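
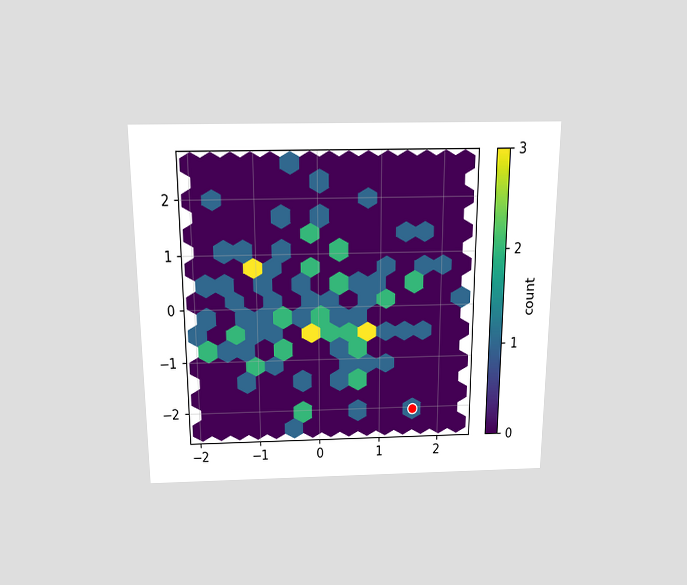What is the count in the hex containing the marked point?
The chart is viewed slightly from above. The marked hex reads 1 on the colorbar.

1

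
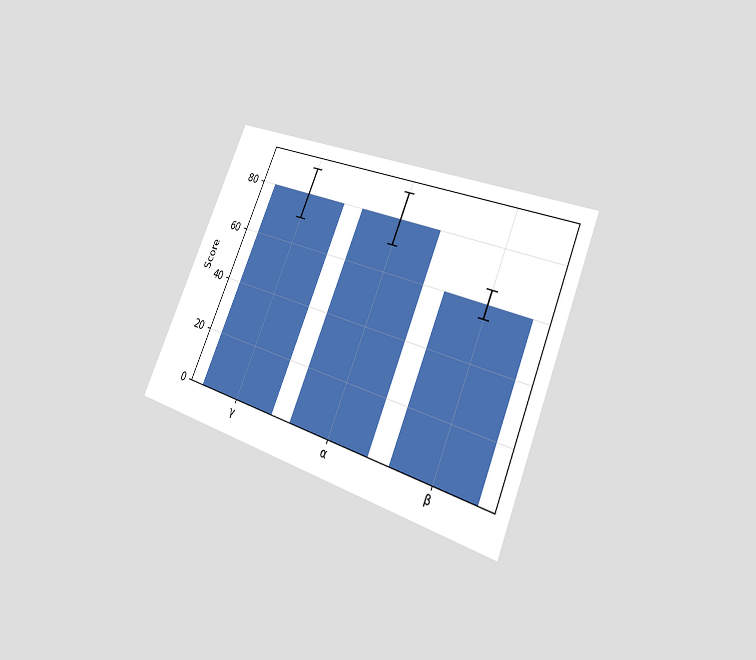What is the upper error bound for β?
65

The chart is tilted about 23° clockwise and viewed at a slight angle. The β bar's upper whisker reaches 65.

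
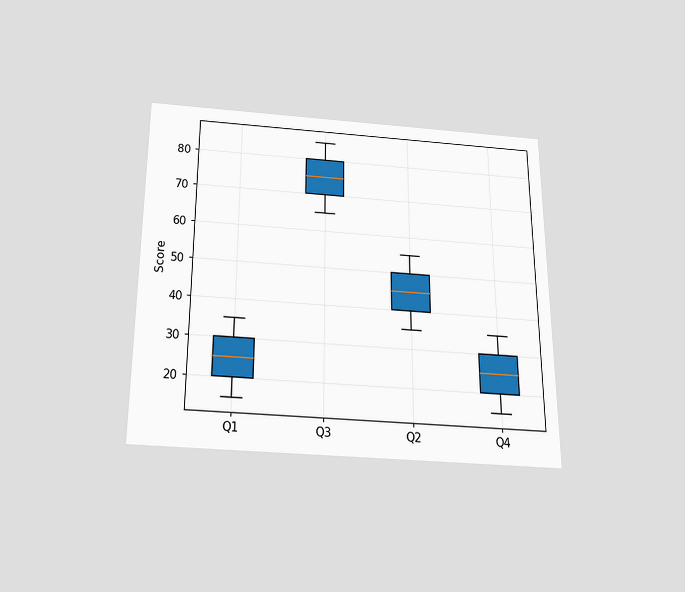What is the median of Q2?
The chart is viewed slightly from below. The median line in the Q2 box sits at 45.

45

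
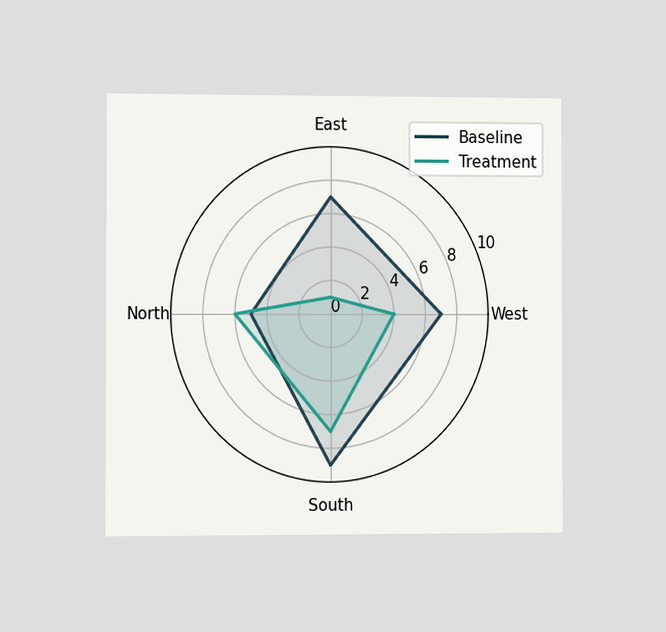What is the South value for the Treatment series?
The chart is viewed slightly from the left. On the South axis, Treatment reaches 7.

7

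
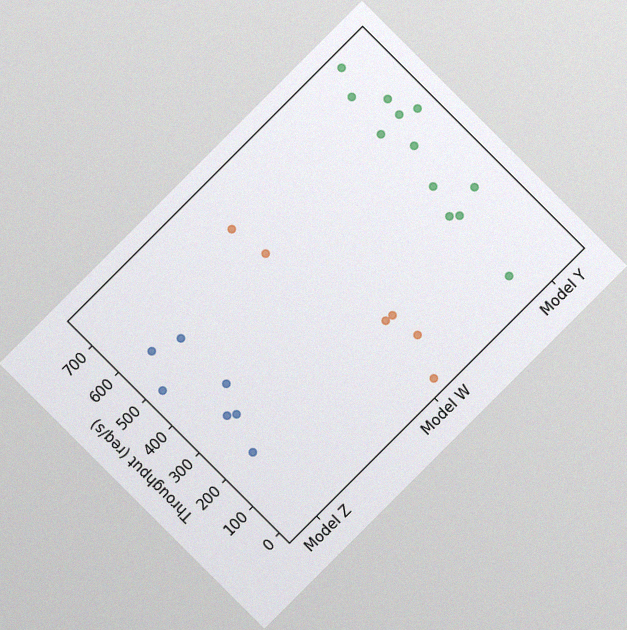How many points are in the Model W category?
The chart is tilted about 45° counter-clockwise, with some photo noise. Counting the markers in the Model W column gives 6.

6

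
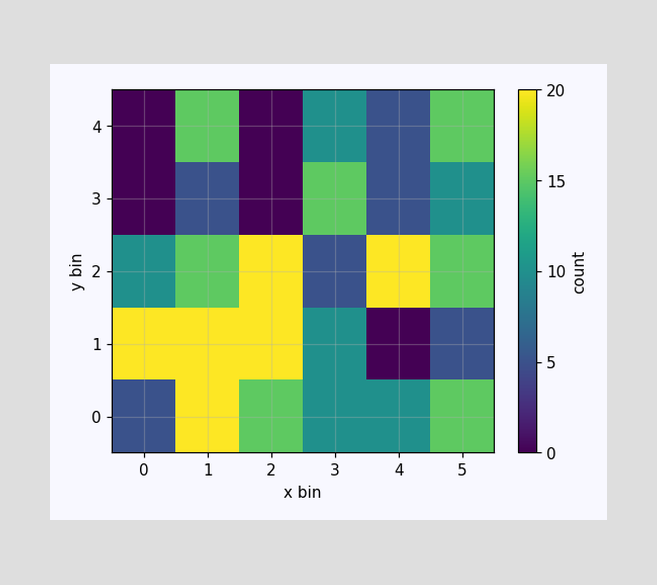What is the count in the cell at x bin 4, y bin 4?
Matching the cell (4, 4) against the colorbar gives 5.

5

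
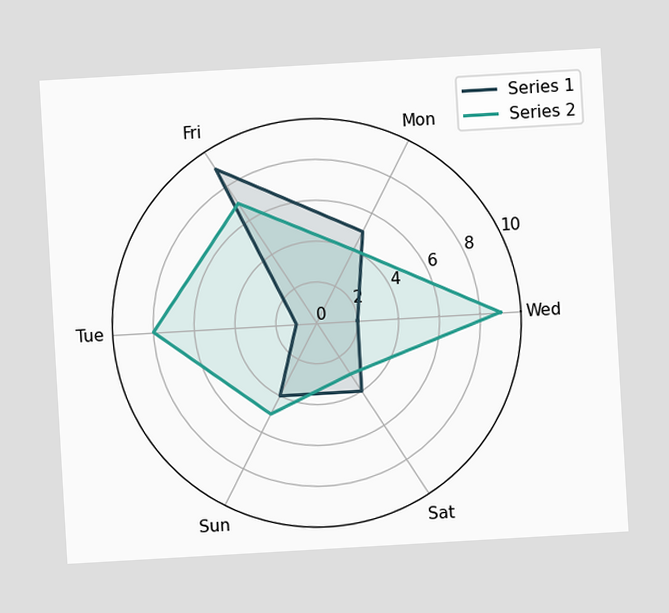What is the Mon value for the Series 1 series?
5

The chart is tilted about 3° counter-clockwise. On the Mon axis, Series 1 reaches 5.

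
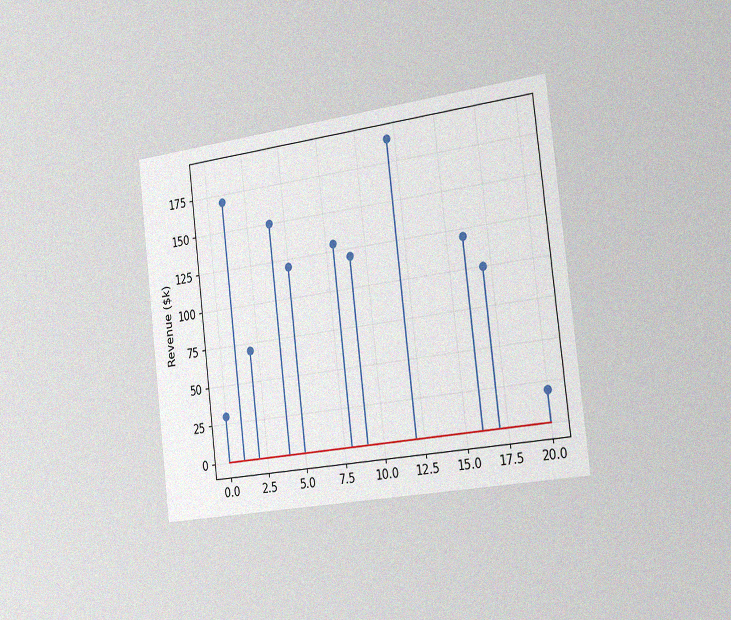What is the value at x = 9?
The chart is tilted about 7° counter-clockwise and viewed slightly from the right, with some photo noise. The stem at x=9 reaches $120k.

$120k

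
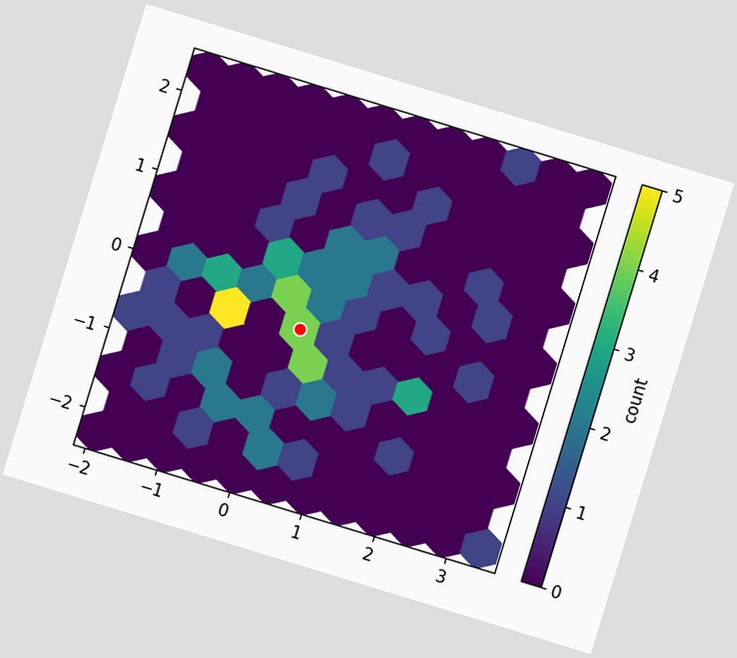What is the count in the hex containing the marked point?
The chart is tilted about 17° clockwise. The marked hex reads 4 on the colorbar.

4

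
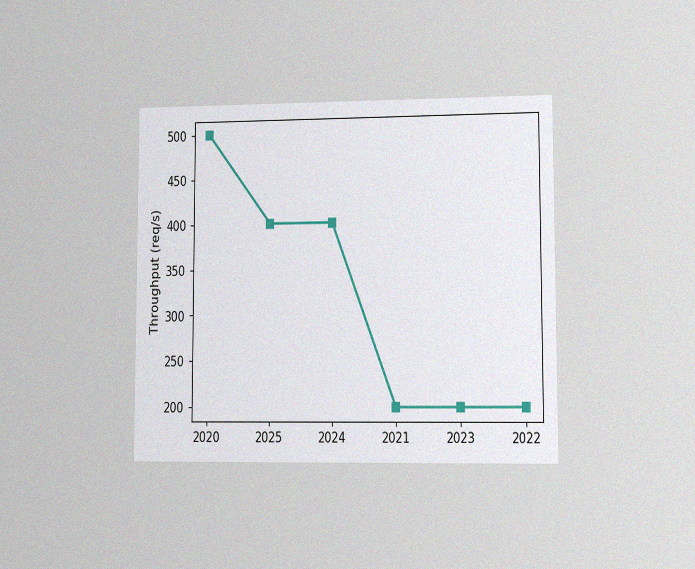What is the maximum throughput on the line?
500req/s

The chart is viewed at a slight angle, with some photo noise. The highest point is at 2020, and reading across to the y-axis gives 500req/s.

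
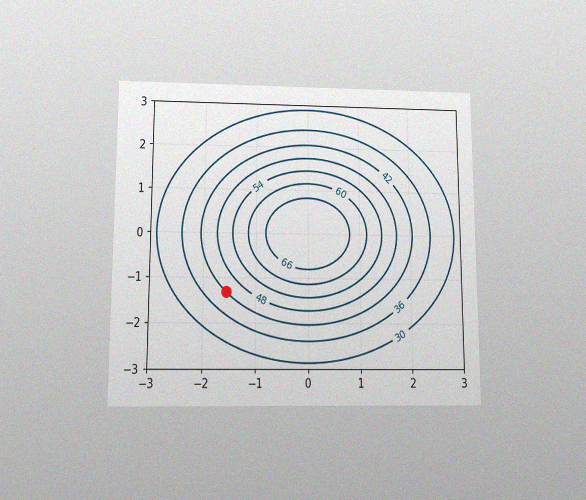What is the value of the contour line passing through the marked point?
The chart is viewed slightly from below, with some photo noise. The marked point sits on the contour labelled 42.

42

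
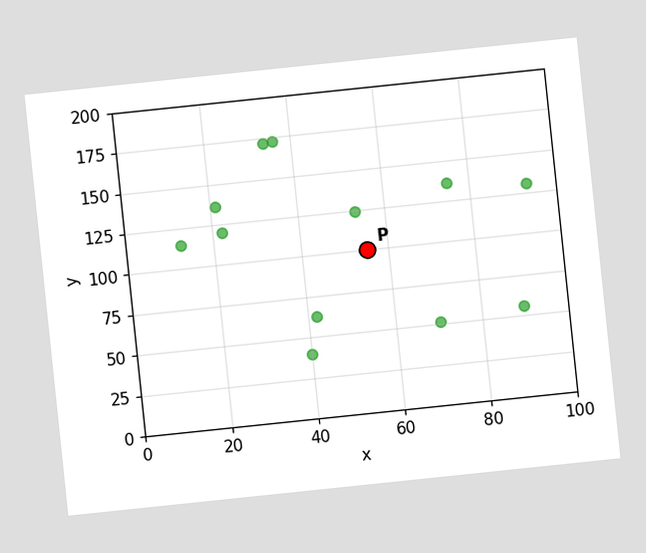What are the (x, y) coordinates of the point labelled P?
(55, 100)

The chart is tilted about 6° counter-clockwise. Following the gridlines from P to each axis, P sits at (55, 100).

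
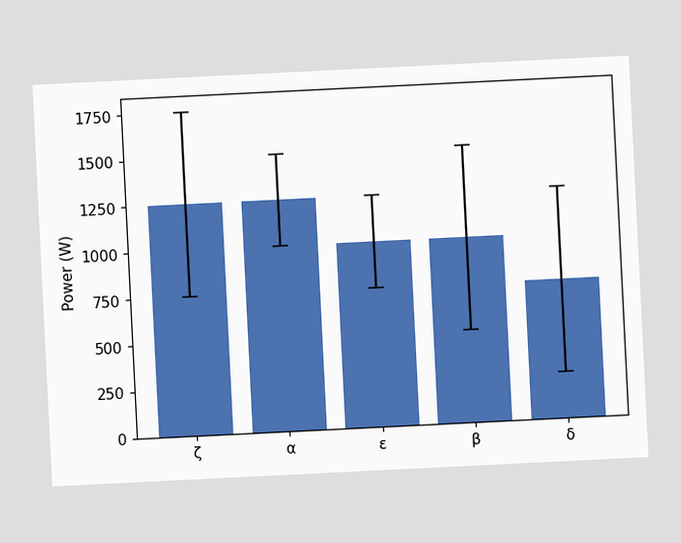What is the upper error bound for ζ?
1750W

The chart is tilted about 3° counter-clockwise. The ζ bar's upper whisker reaches 1750W.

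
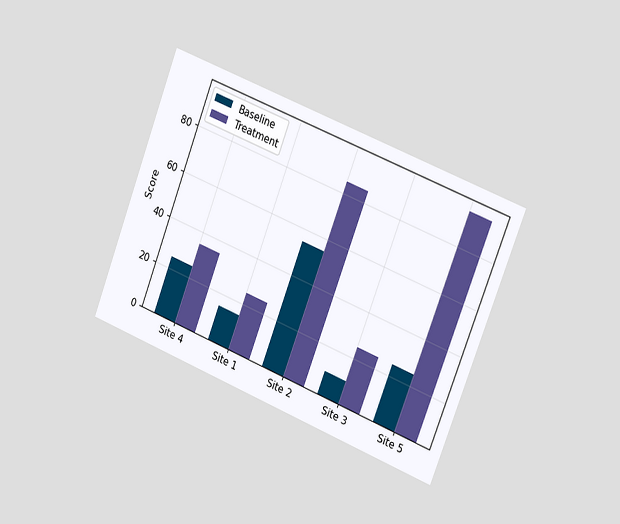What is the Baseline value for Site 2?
55

The chart is tilted about 21° clockwise and viewed slightly from the right. The Baseline bar at Site 2 reaches 55 on the y-axis.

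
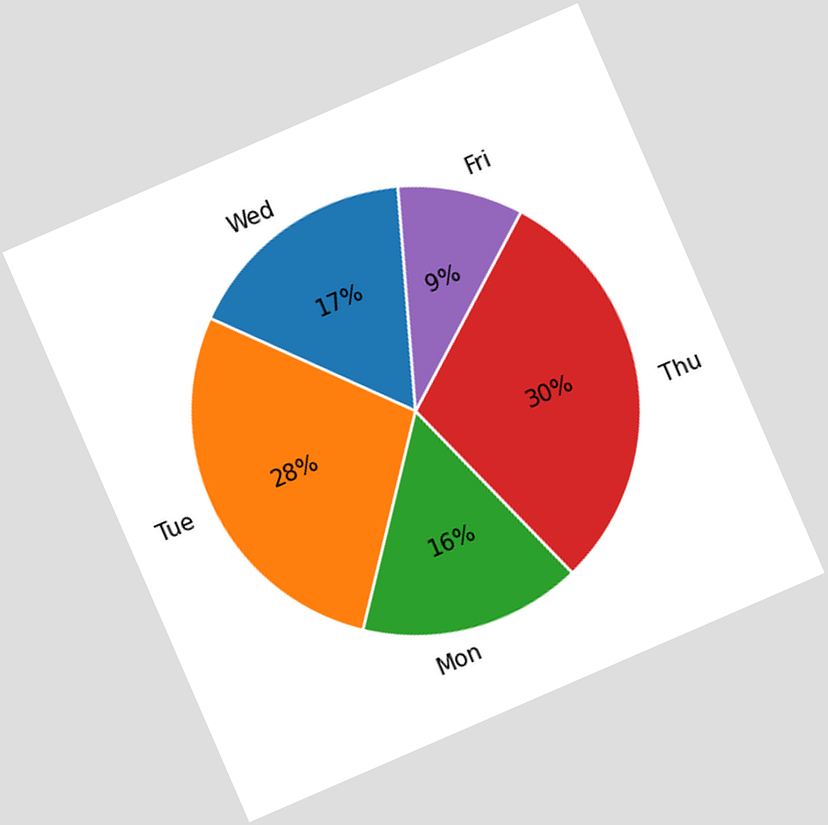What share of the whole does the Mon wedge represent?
The chart is tilted about 23° counter-clockwise. The Mon slice takes up 16% of the pie.

16%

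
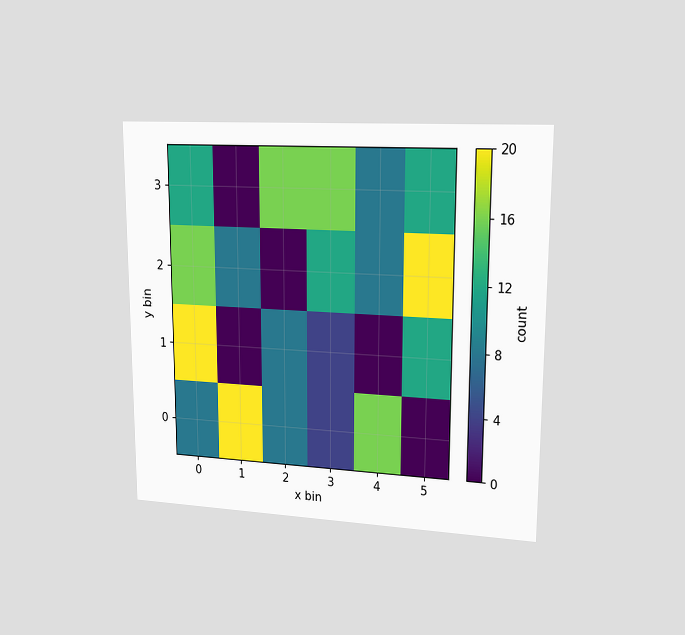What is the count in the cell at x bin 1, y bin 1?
The chart is viewed slightly from the right. Matching the cell (1, 1) against the colorbar gives 0.

0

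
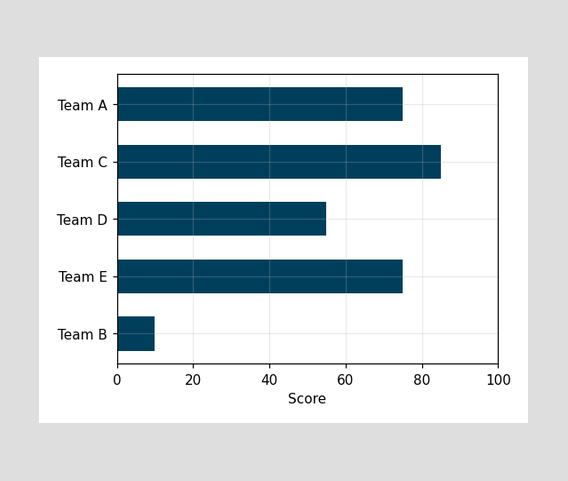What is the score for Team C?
85

Reading along the chart's x-axis, the Team C bar reaches 85.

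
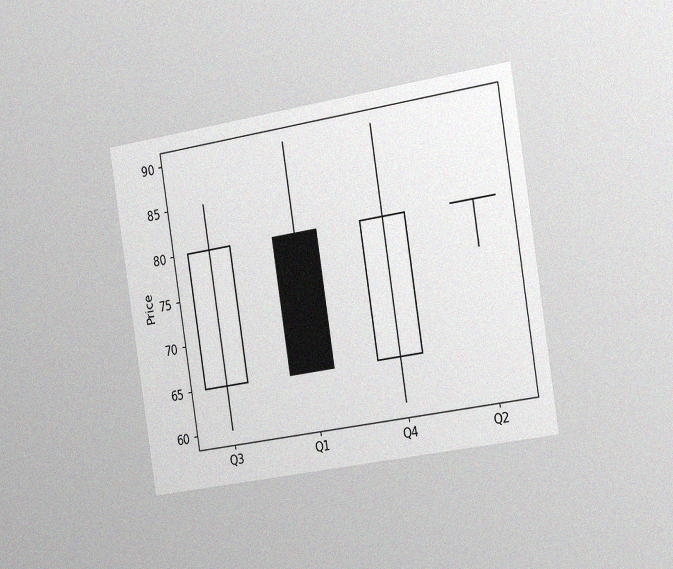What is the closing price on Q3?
80

The chart is tilted about 9° counter-clockwise and viewed slightly from the right, with some photo noise. The Q3 candle closes at 80.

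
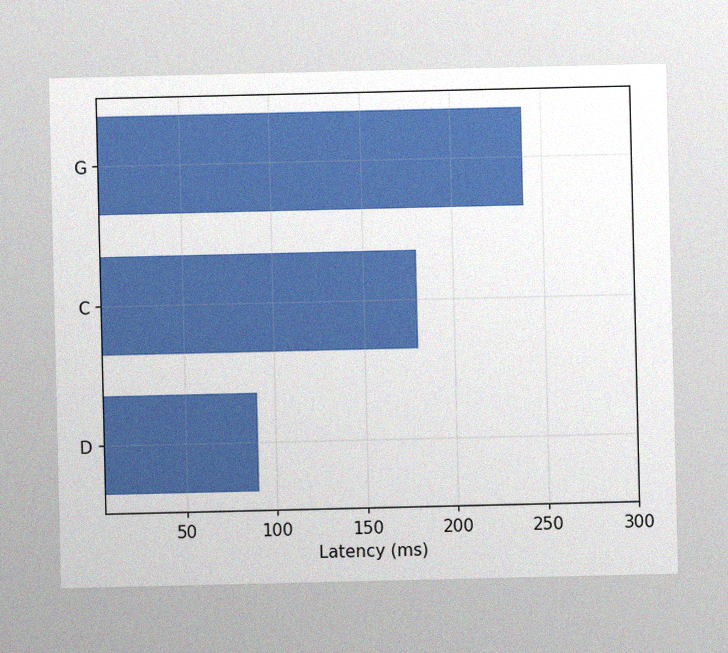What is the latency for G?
240ms

The image has some photo noise and uneven lighting. Reading along the chart's x-axis, the G bar reaches 240ms.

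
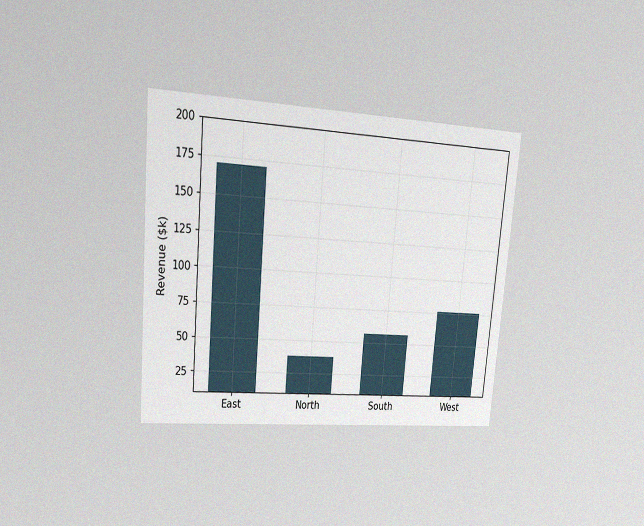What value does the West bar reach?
$76k

The chart is tilted about 5° clockwise and viewed at a slight angle, with some photo noise. Reading along the chart's y-axis, the West bar reaches $76k.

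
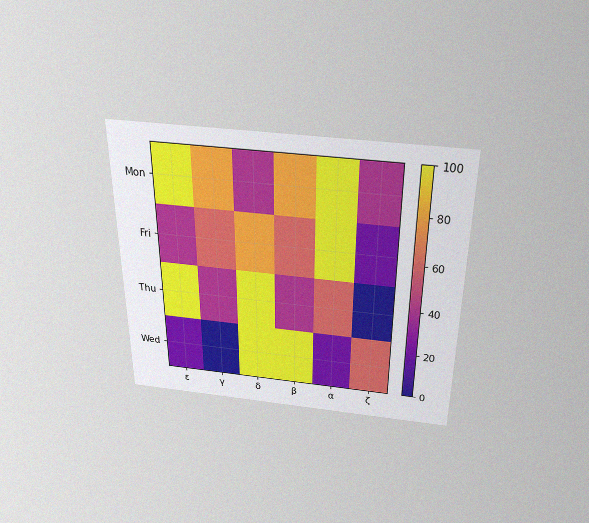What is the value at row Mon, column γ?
The chart is viewed slightly from above, with some photo noise. Matching cell (Mon, γ) against the colorbar gives 80.

80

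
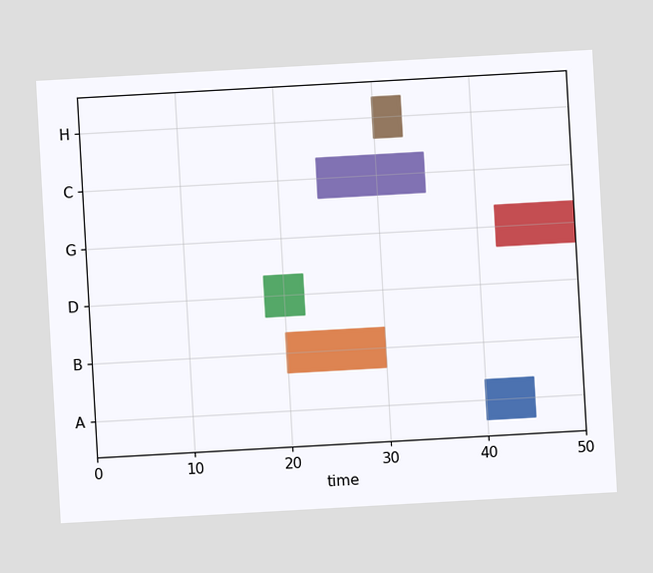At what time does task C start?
The chart is tilted about 3° counter-clockwise. The C bar begins at t=24.

24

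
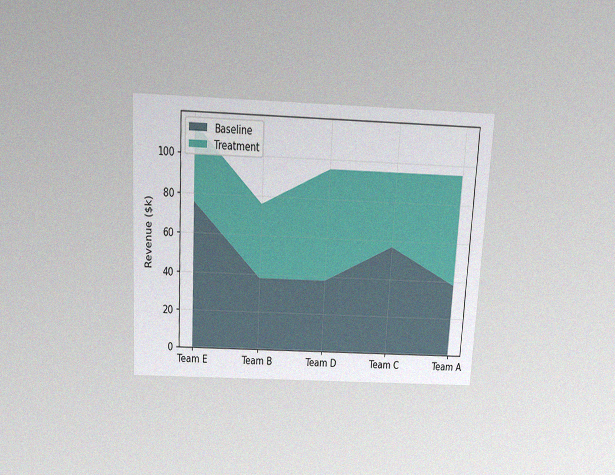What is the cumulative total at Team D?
The chart is tilted about 3° clockwise and viewed slightly from above, with some photo noise. The stacked total at Team D reaches $95k.

$95k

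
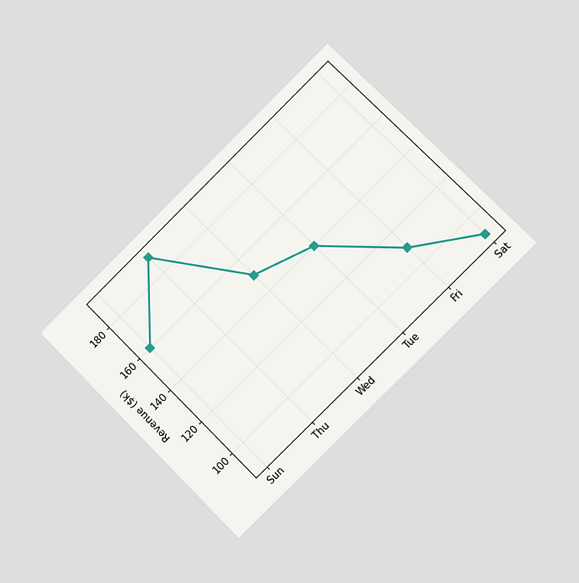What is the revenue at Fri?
The chart is tilted about 45° counter-clockwise and viewed at a slight angle. At Fri, the line is at $110k.

$110k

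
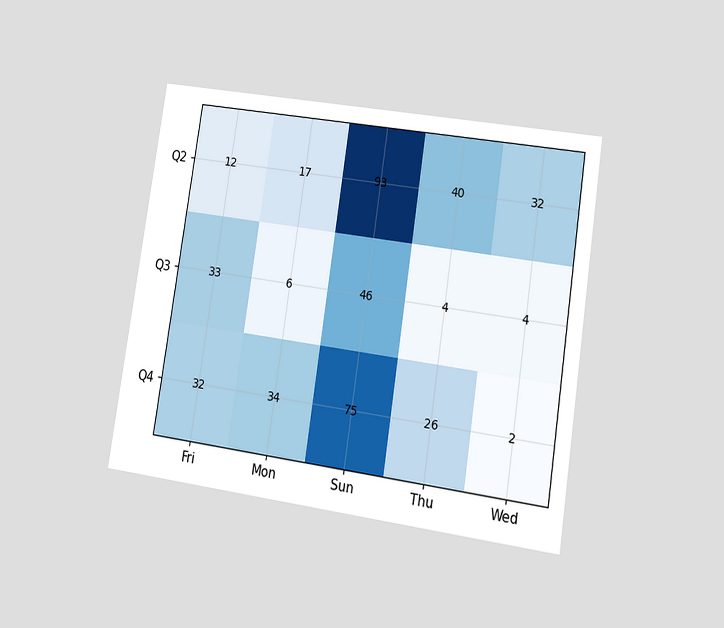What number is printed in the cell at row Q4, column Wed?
The chart is tilted about 9° clockwise and viewed at a slight angle. The (Q4, Wed) cell reads 2.

2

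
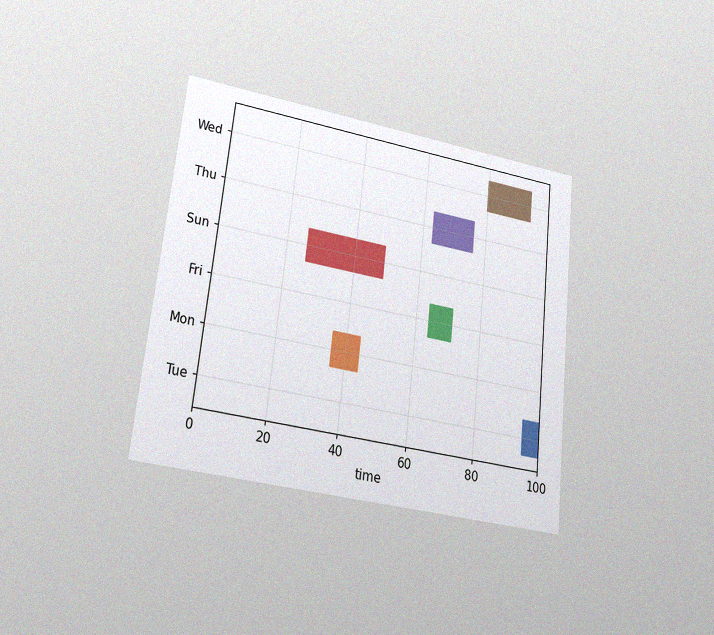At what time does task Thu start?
The chart is tilted about 6° clockwise and viewed at a slight angle, with some photo noise. The Thu bar begins at t=63.

63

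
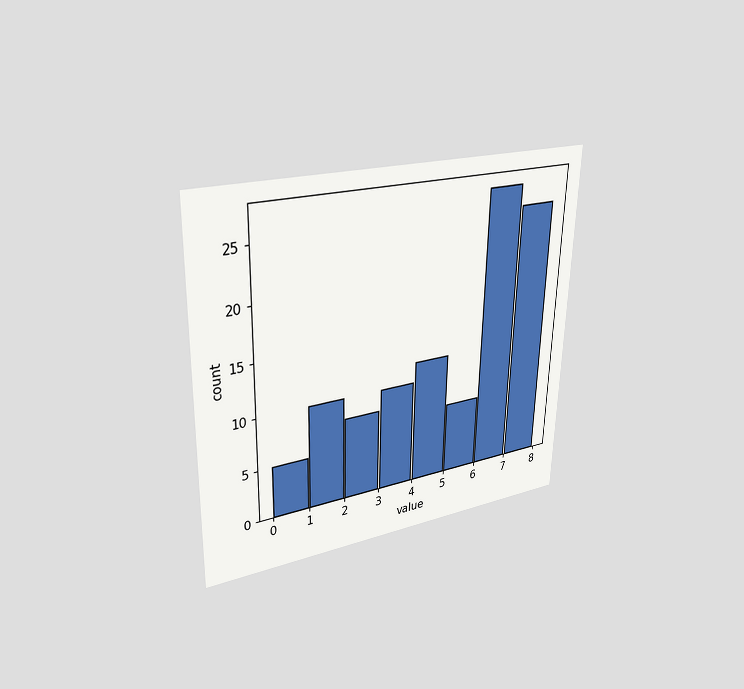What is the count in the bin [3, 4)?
The chart is viewed at a slight angle. The [3, 4) bin has height 10.

10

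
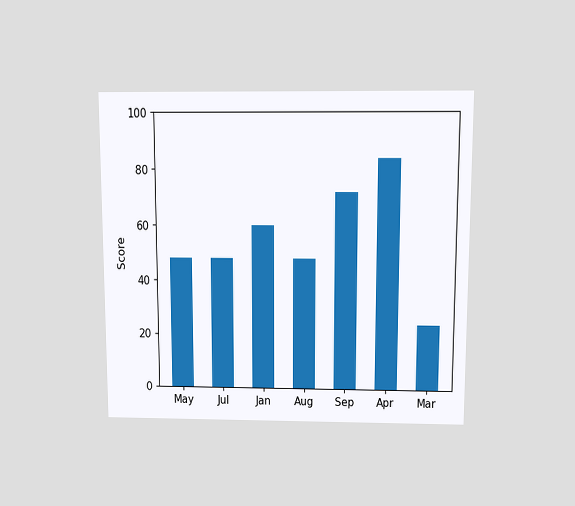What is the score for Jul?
48

The chart is viewed slightly from above. Reading along the chart's y-axis, the Jul bar reaches 48.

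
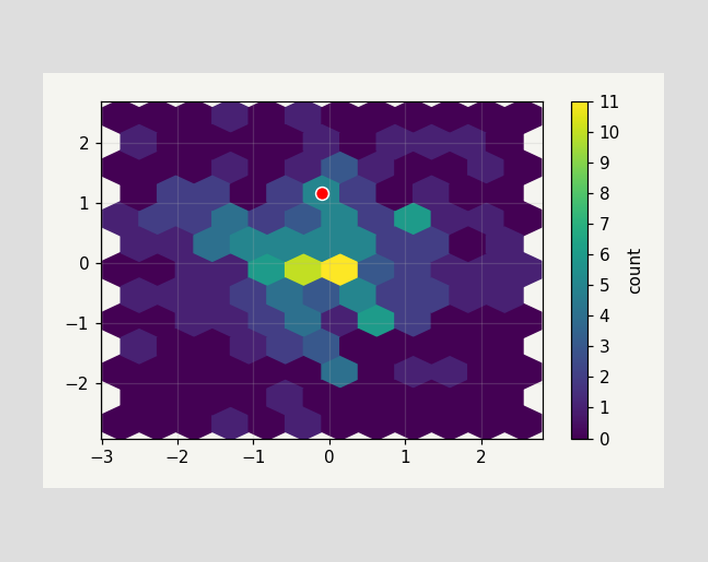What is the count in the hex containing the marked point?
The marked hex reads 5 on the colorbar.

5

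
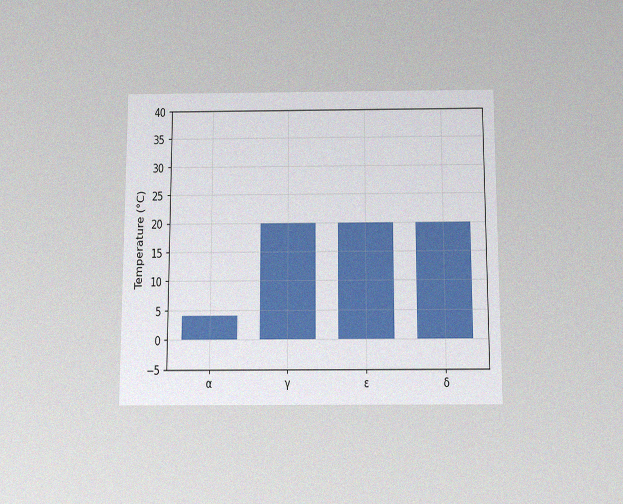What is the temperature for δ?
The chart is viewed slightly from below, with some photo noise. Reading along the chart's y-axis, the δ bar reaches 20°C.

20°C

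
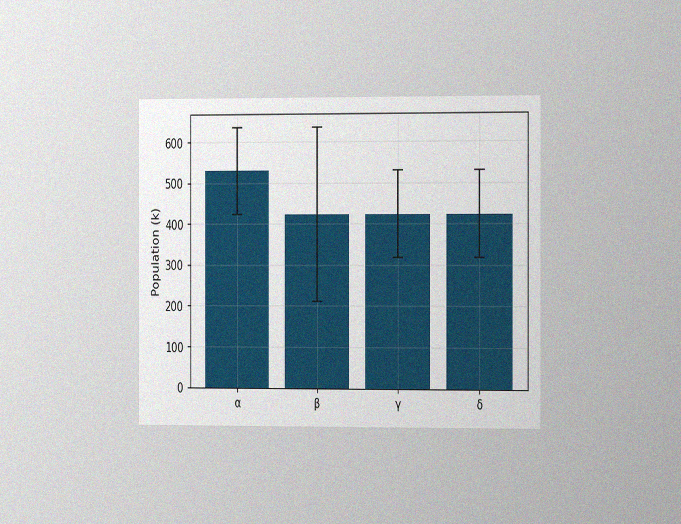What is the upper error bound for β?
636k

The chart is viewed slightly from the right, with some photo noise. The β bar's upper whisker reaches 636k.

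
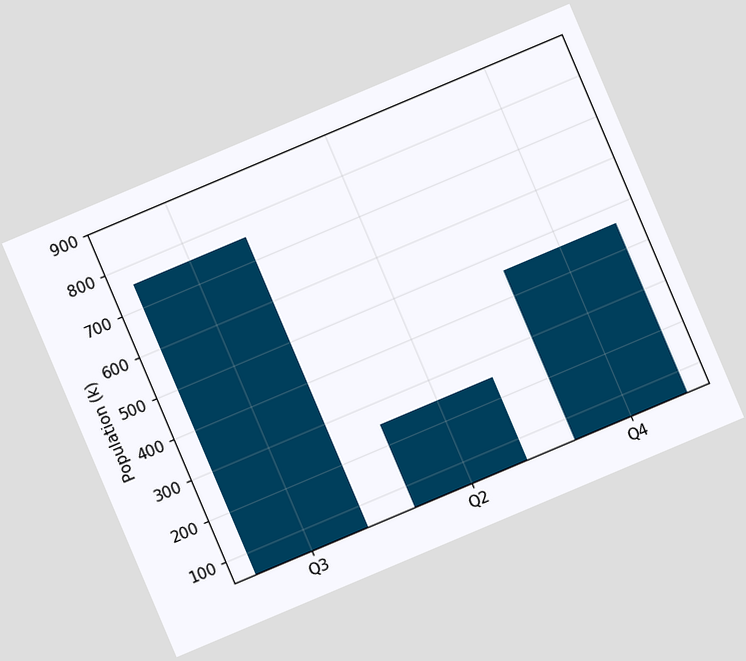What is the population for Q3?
756k

The chart is tilted about 23° counter-clockwise. Reading along the chart's y-axis, the Q3 bar reaches 756k.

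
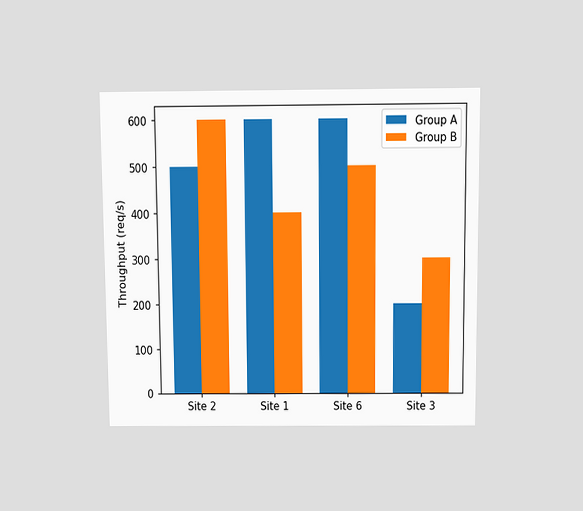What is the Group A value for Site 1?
600req/s

The chart is viewed slightly from above. The Group A bar at Site 1 reaches 600req/s on the y-axis.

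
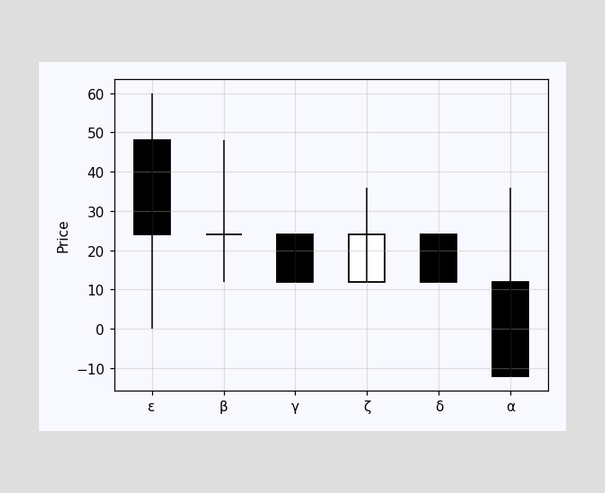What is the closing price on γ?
The γ candle closes at 12.

12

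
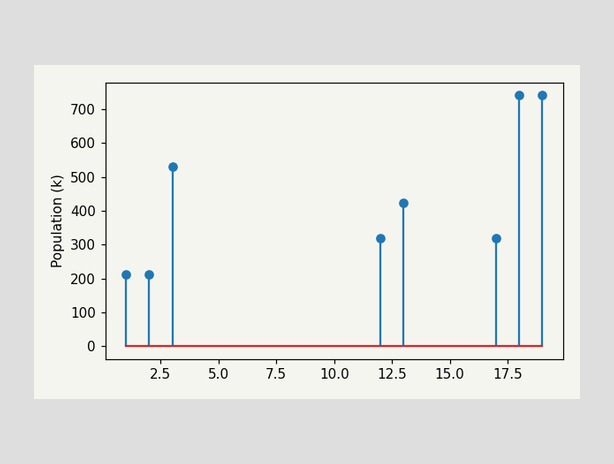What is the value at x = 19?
The stem at x=19 reaches 742k.

742k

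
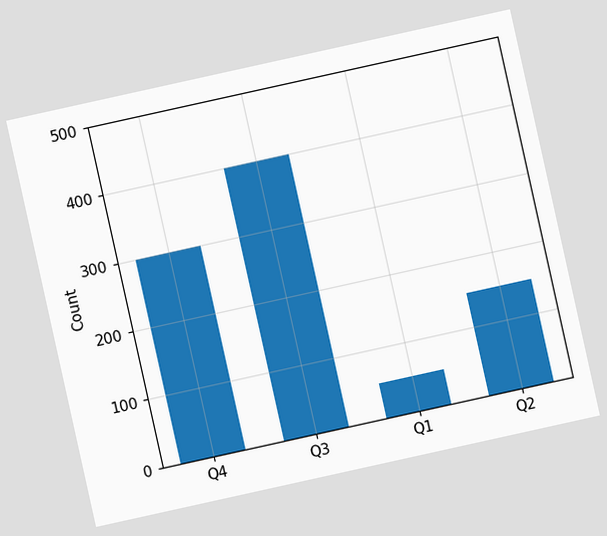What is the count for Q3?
The chart is tilted about 12° counter-clockwise. Reading along the chart's y-axis, the Q3 bar reaches 400.

400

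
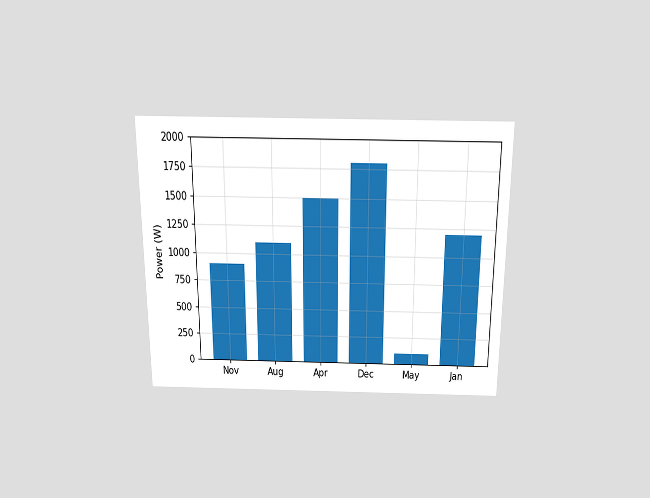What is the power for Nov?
900W

The chart is viewed slightly from above. Reading along the chart's y-axis, the Nov bar reaches 900W.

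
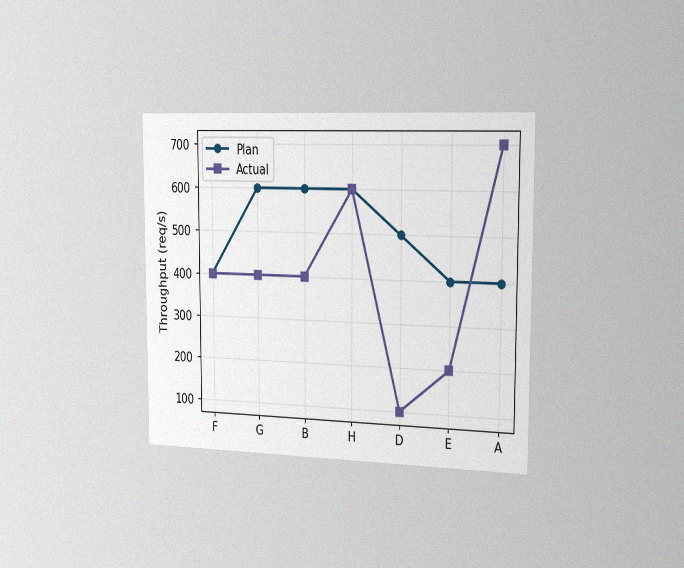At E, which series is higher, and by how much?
The chart is viewed slightly from the right, with some photo noise. At E, Plan sits above the other line by 200req/s.

Plan, by 200req/s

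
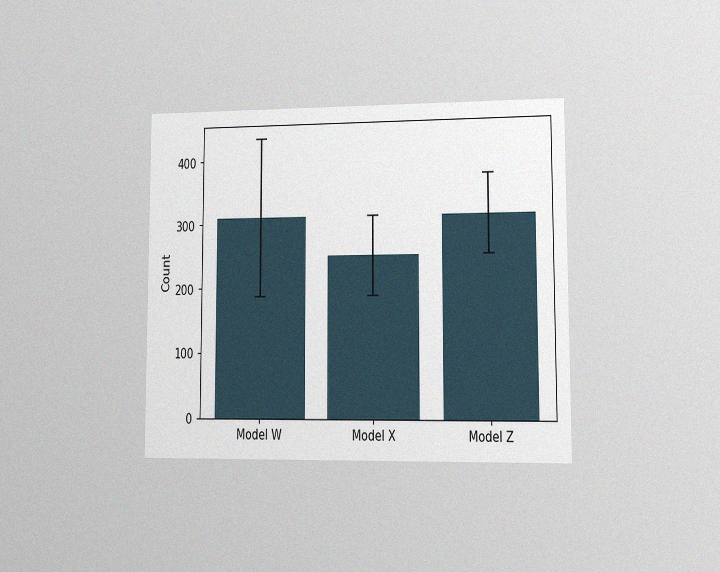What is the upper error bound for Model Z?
The chart is viewed at a slight angle, with some photo noise. The Model Z bar's upper whisker reaches 372.

372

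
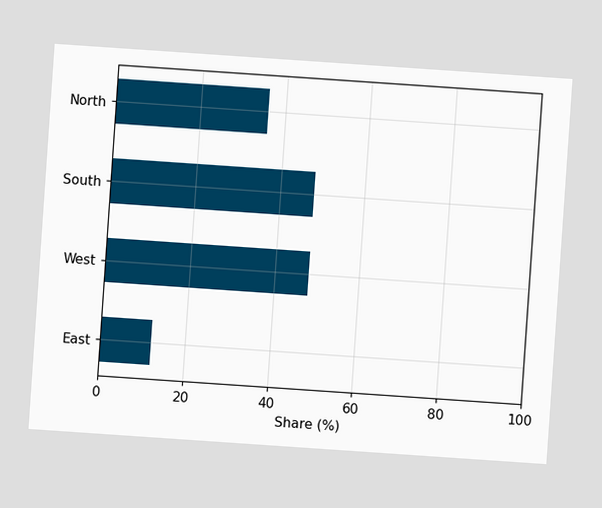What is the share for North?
The chart is tilted about 4° clockwise. Reading along the chart's x-axis, the North bar reaches 36%.

36%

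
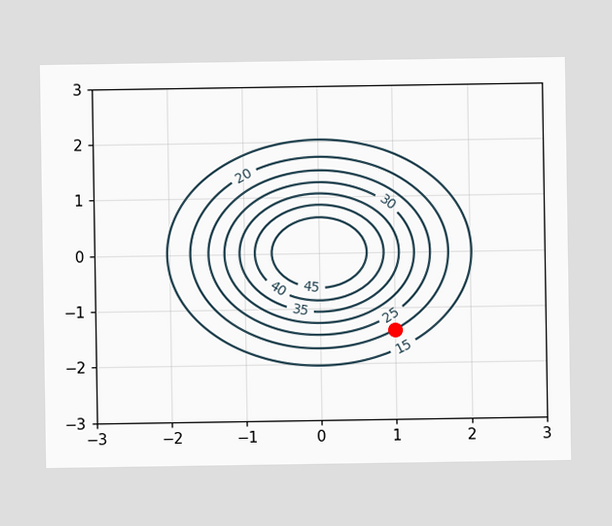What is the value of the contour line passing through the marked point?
The marked point sits on the contour labelled 20.

20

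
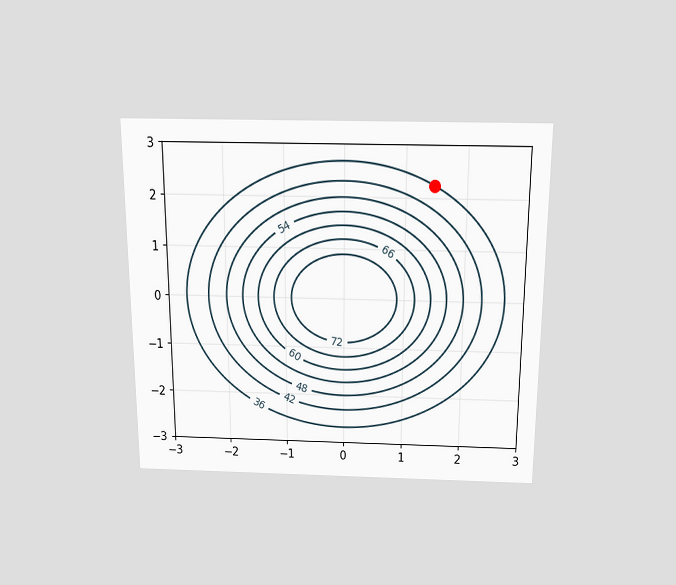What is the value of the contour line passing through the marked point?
36

The chart is viewed slightly from above. The marked point sits on the contour labelled 36.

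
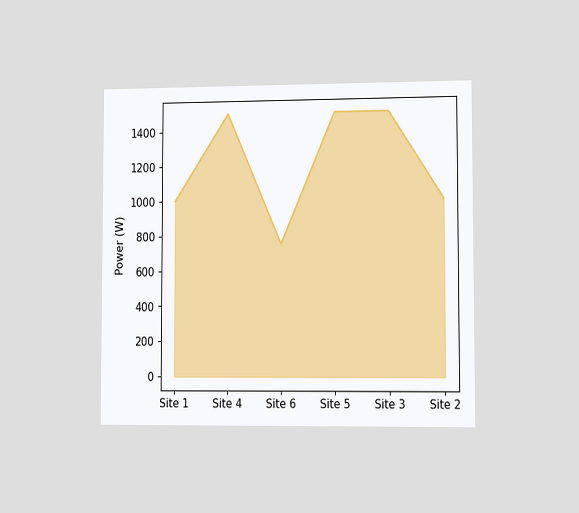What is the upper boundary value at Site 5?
1500W

The chart is viewed slightly from the right. At Site 5 the upper boundary is at 1500W.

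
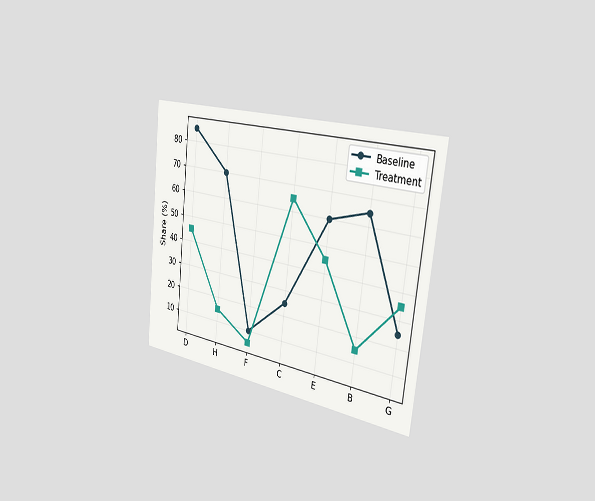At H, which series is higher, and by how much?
Baseline, by 55%

The chart is tilted about 6° clockwise and viewed slightly from the right. At H, Baseline sits above the other line by 55%.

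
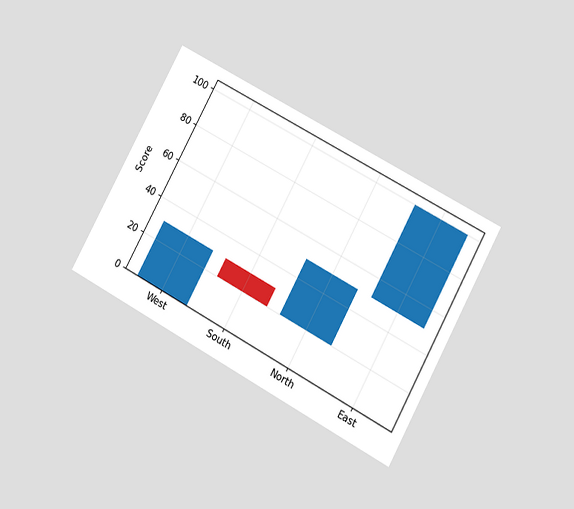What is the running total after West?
30

The chart is tilted about 29° clockwise and viewed at a slight angle. After West the running total reaches 30.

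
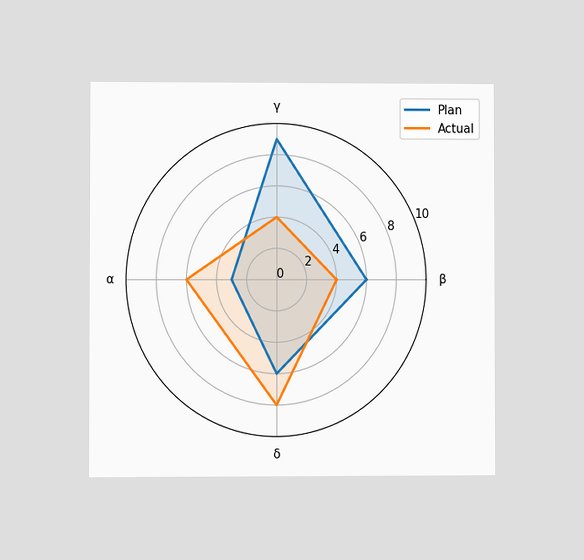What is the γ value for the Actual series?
The chart is viewed at a slight angle. On the γ axis, Actual reaches 4.

4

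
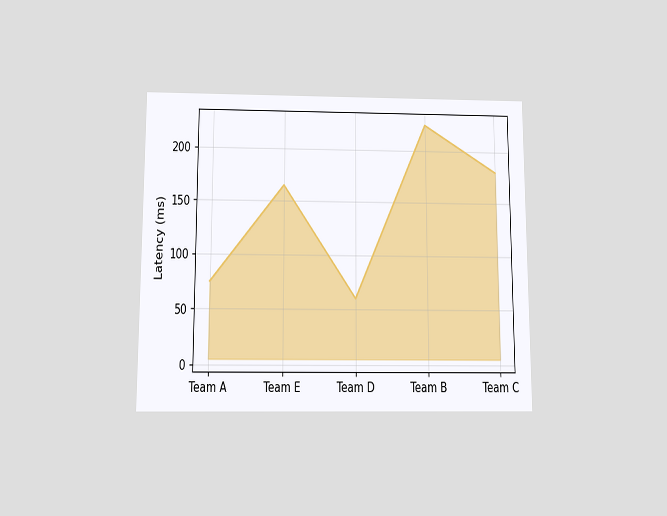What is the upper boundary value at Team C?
The chart is viewed slightly from below. At Team C the upper boundary is at 180ms.

180ms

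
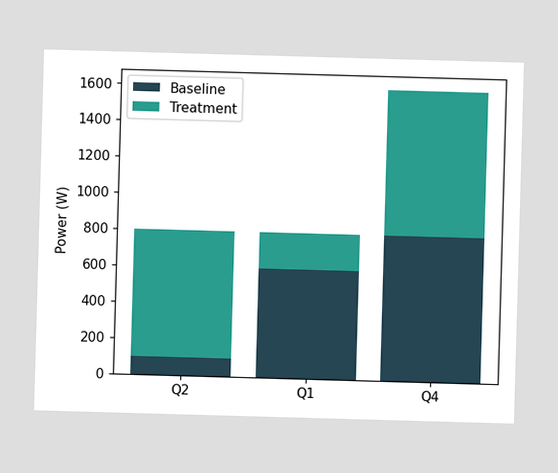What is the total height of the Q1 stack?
The Q1 stack's top reaches 800W on the y-axis.

800W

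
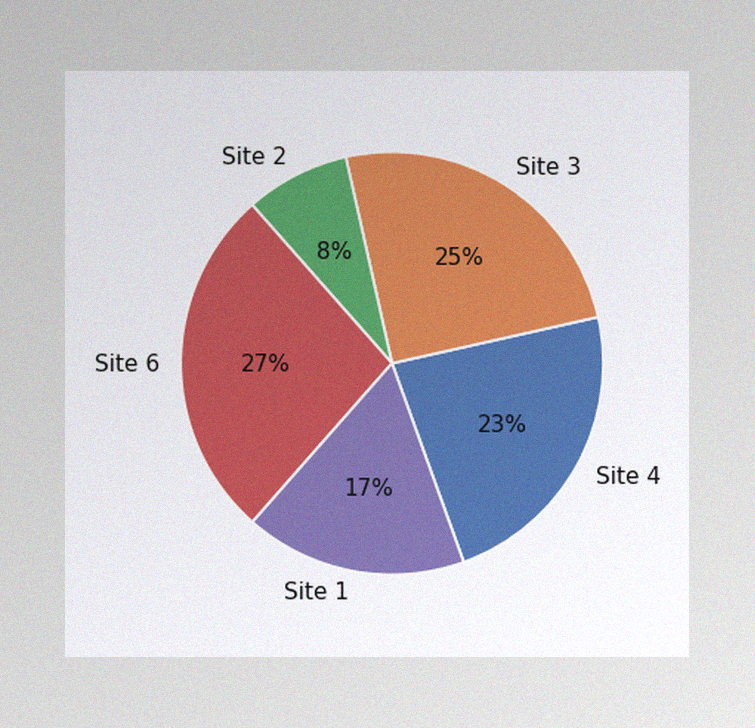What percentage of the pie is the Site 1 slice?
17%

The image has some photo noise and uneven lighting. The Site 1 slice takes up 17% of the pie.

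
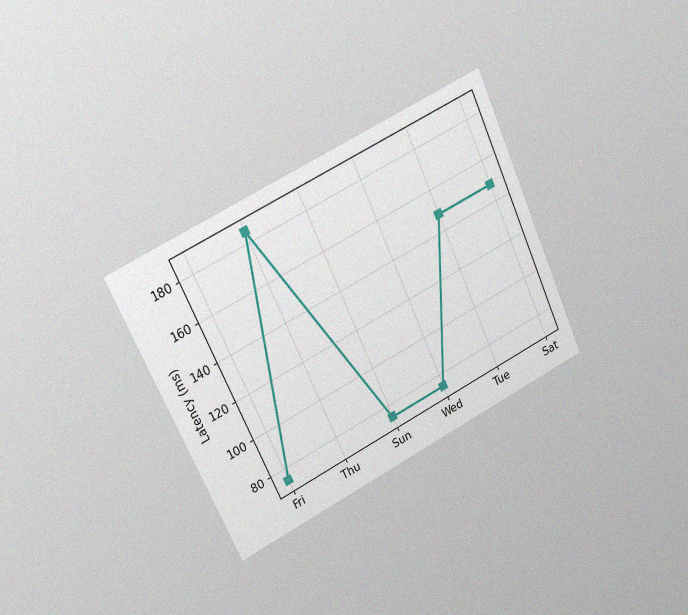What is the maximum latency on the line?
185ms

The chart is tilted about 25° counter-clockwise and viewed slightly from the left, with some photo noise. The highest point is at Thu, and reading across to the y-axis gives 185ms.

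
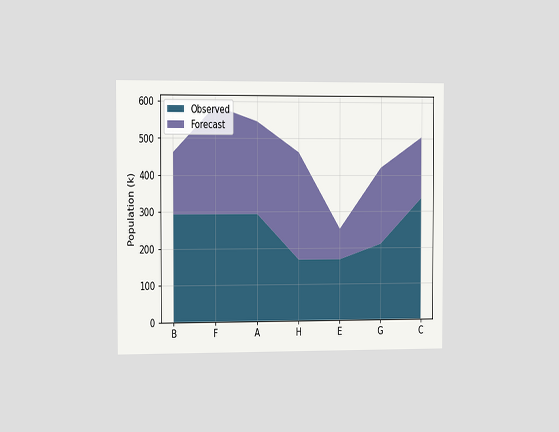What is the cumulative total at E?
The chart is viewed slightly from the left. The stacked total at E reaches 252k.

252k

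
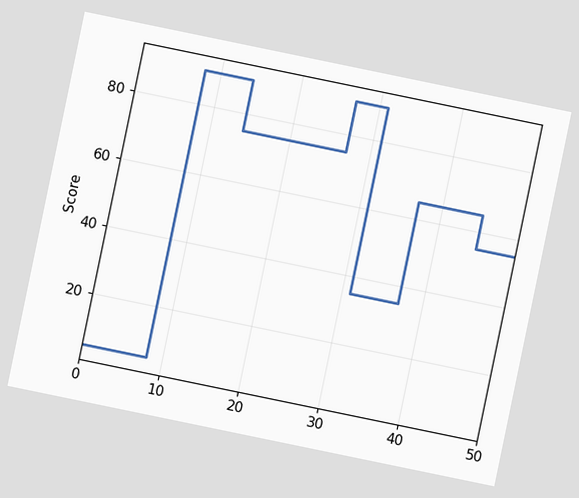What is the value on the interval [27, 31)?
The chart is tilted about 12° clockwise. On [27, 31) the step sits at 90.

90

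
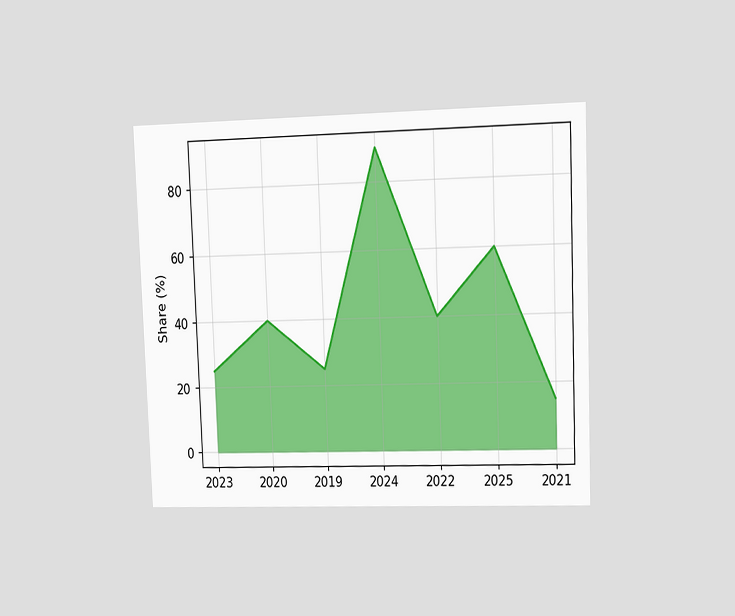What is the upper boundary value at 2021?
The chart is tilted about 2° counter-clockwise and viewed at a slight angle. At 2021 the upper boundary is at 15%.

15%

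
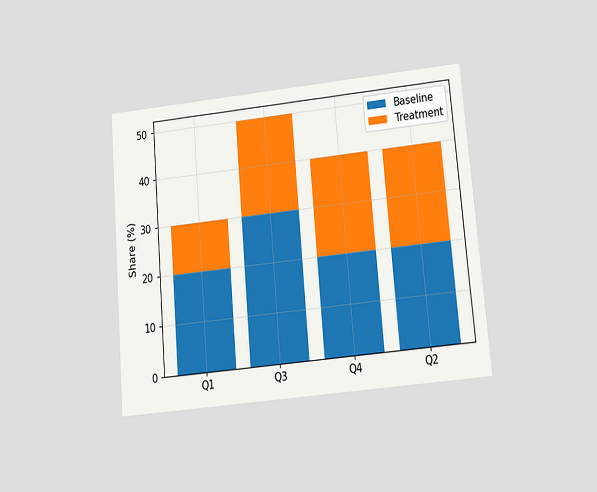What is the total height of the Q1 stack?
The chart is tilted about 5° counter-clockwise and viewed slightly from below. The Q1 stack's top reaches 30% on the y-axis.

30%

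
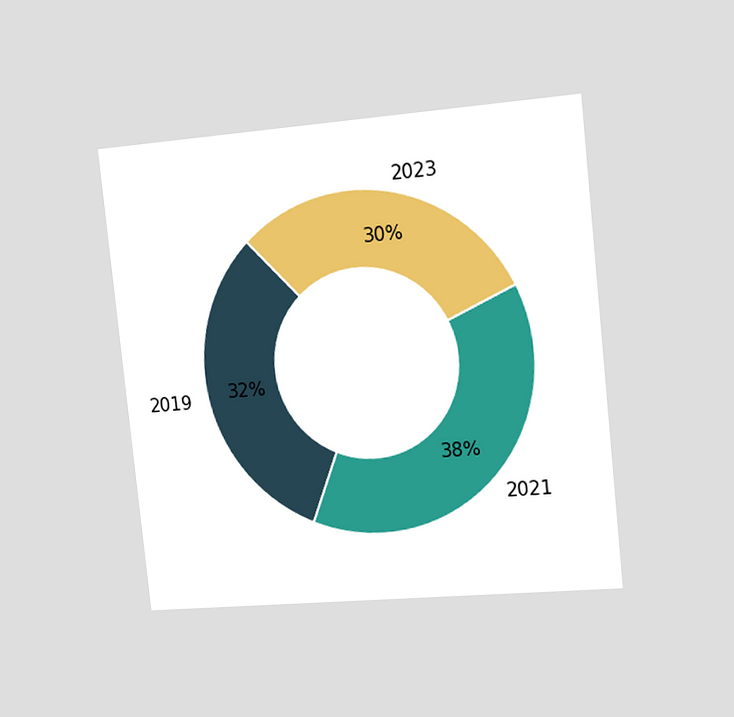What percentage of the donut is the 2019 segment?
32%

The chart is tilted about 6° counter-clockwise and viewed slightly from the right. The 2019 segment takes up 32% of the ring.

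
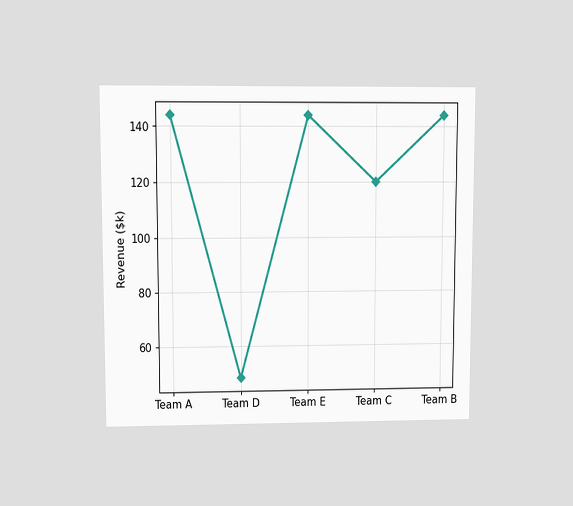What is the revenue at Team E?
The chart is viewed at a slight angle. At Team E, the line is at $144k.

$144k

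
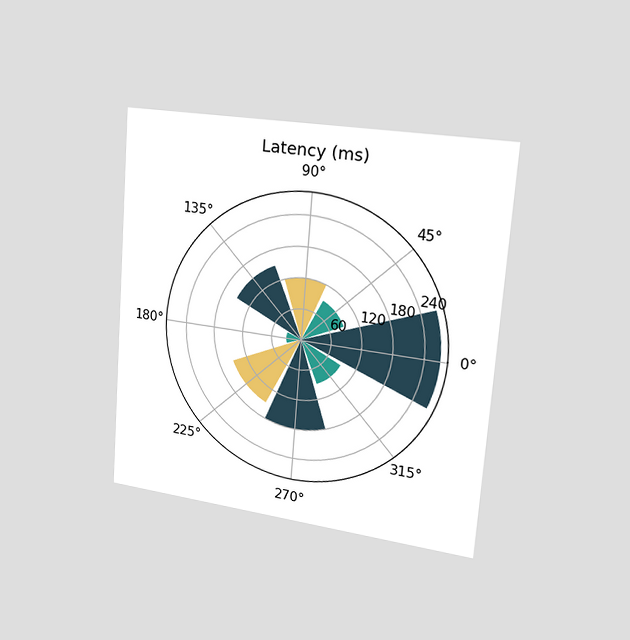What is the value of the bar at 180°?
The chart is tilted about 4° clockwise and viewed slightly from the right. The bar at 180° reaches 30ms on the radial axis.

30ms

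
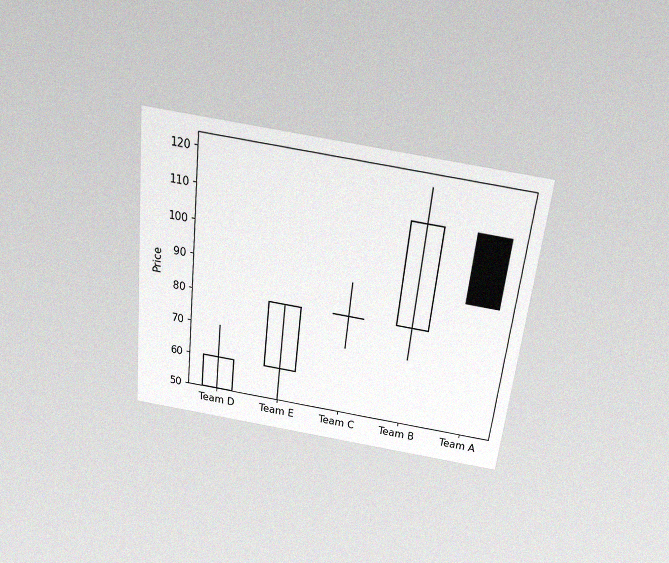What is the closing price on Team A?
The chart is tilted about 6° clockwise and viewed slightly from above, with some photo noise. The Team A candle closes at 90.

90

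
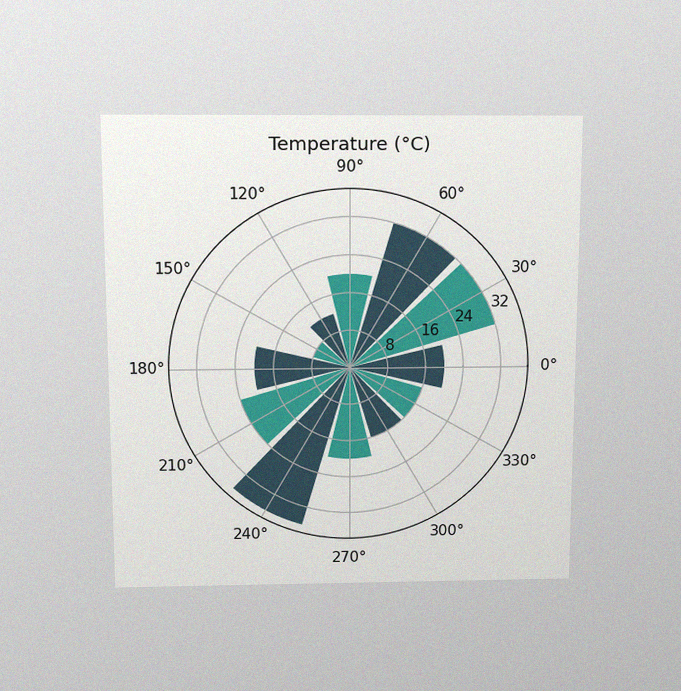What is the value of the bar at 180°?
20°C

The chart is viewed slightly from above, with some photo noise. The bar at 180° reaches 20°C on the radial axis.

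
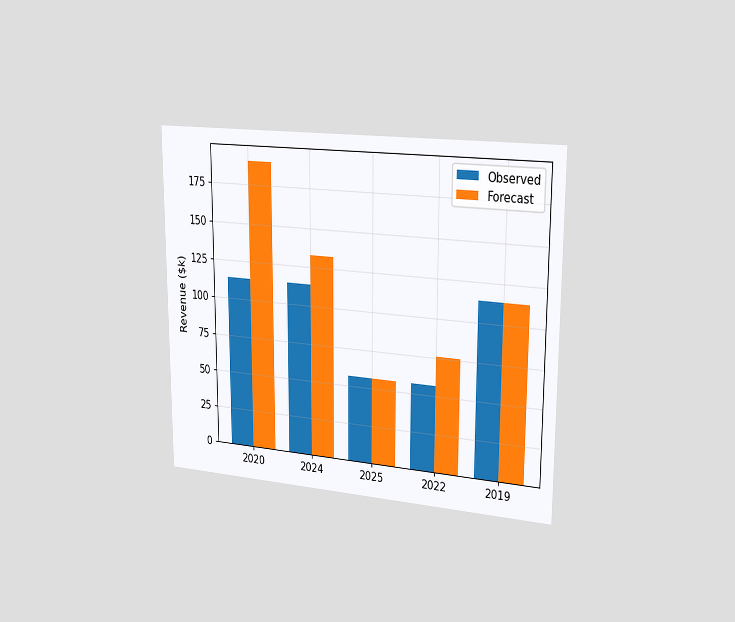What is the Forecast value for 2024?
$133k

The chart is viewed slightly from the right. The Forecast bar at 2024 reaches $133k on the y-axis.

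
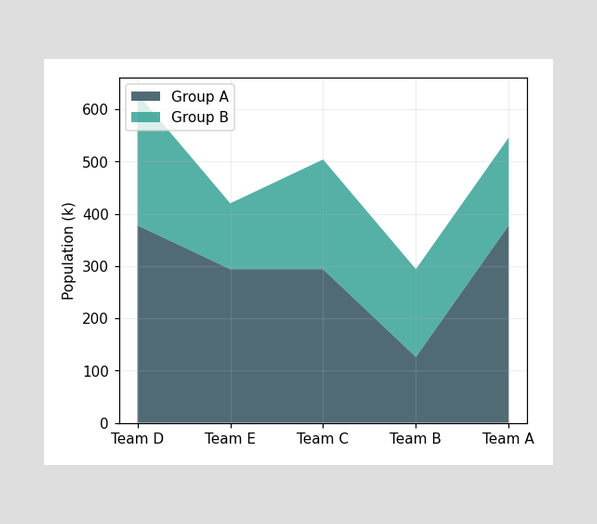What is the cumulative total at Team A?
The stacked total at Team A reaches 546k.

546k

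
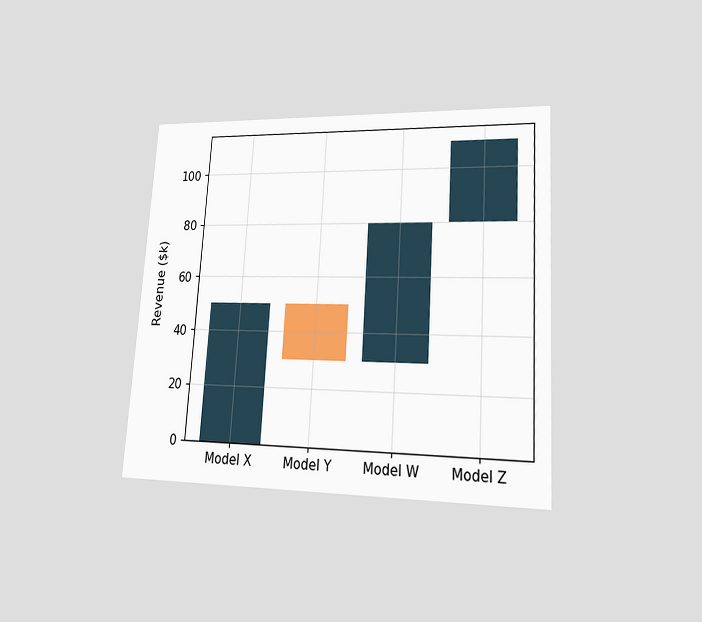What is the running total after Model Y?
The chart is tilted about 4° clockwise and viewed at a slight angle. After Model Y the running total reaches $30k.

$30k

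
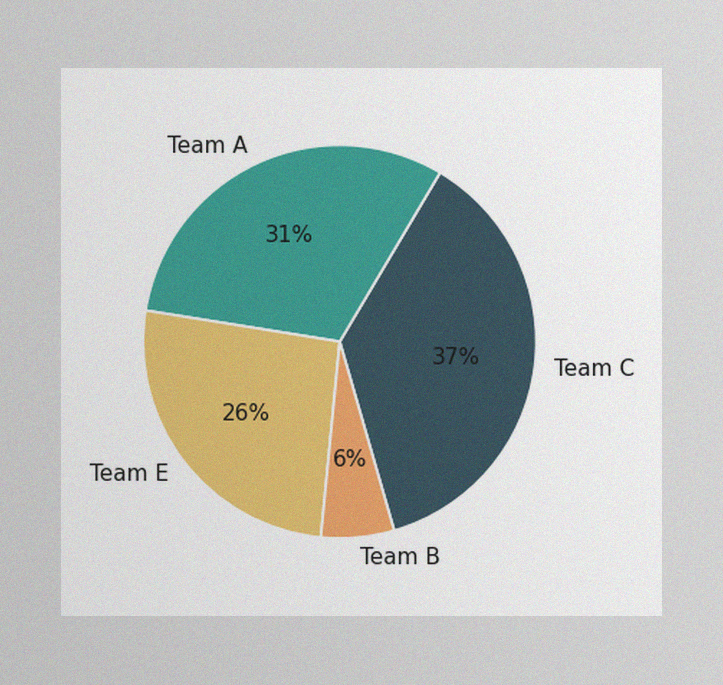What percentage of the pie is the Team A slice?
31%

The image has some photo noise and uneven lighting. The Team A slice takes up 31% of the pie.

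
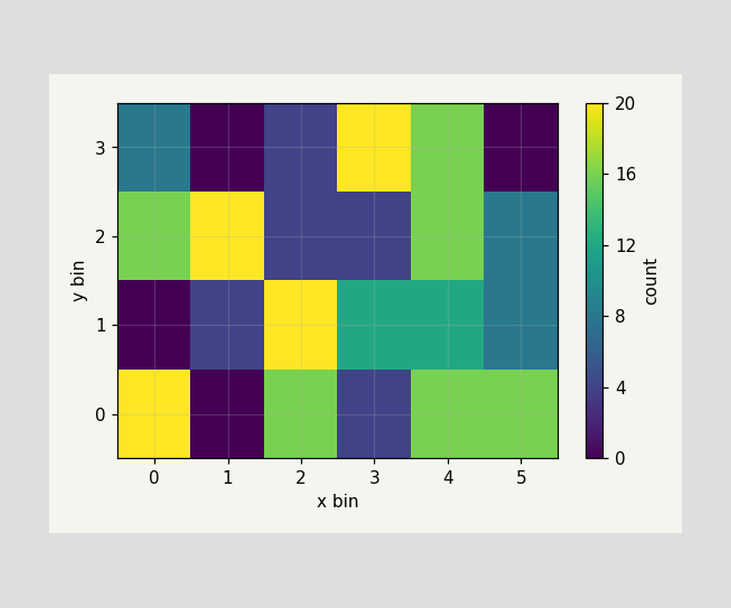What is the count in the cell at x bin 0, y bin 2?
Matching the cell (0, 2) against the colorbar gives 16.

16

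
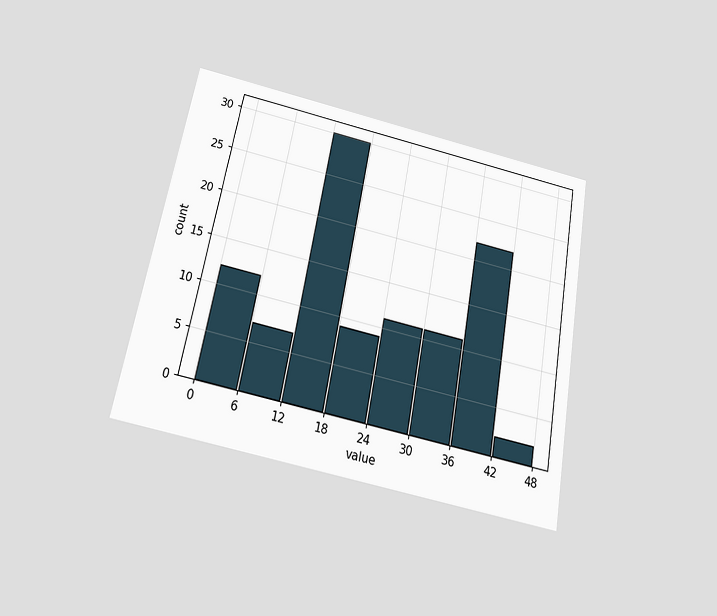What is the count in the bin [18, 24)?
9

The chart is tilted about 10° clockwise and viewed slightly from below. The [18, 24) bin has height 9.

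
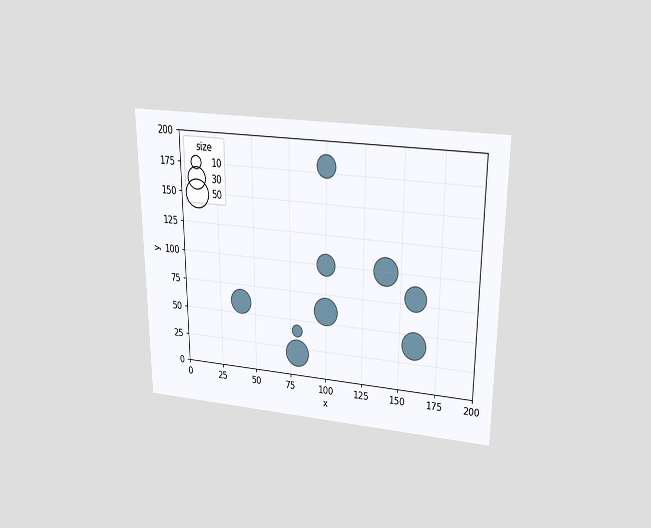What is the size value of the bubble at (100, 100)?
30

The chart is viewed slightly from above. Matching the bubble at (100, 100) against the size legend gives 30.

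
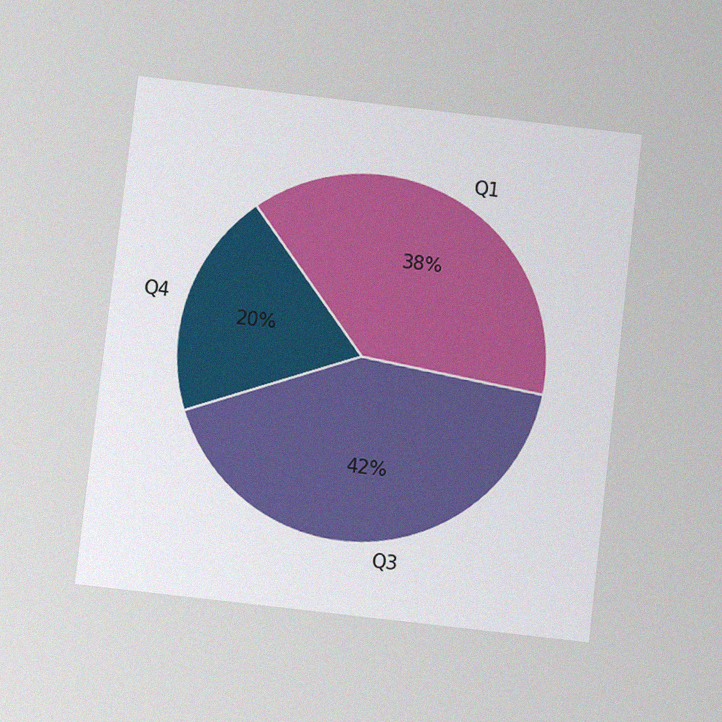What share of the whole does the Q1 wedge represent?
The chart is tilted about 7° clockwise and viewed slightly from below, with some photo noise. The Q1 slice takes up 38% of the pie.

38%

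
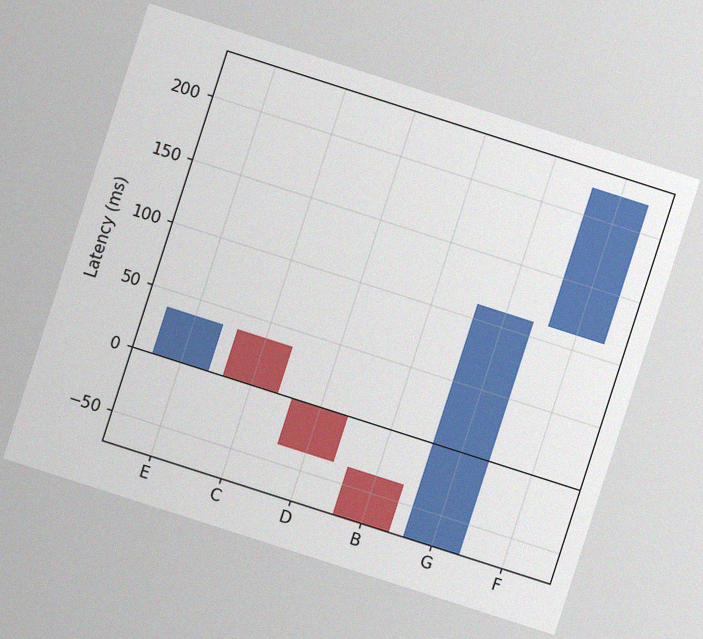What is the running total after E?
The chart is tilted about 18° clockwise, with some photo noise. After E the running total reaches 37ms.

37ms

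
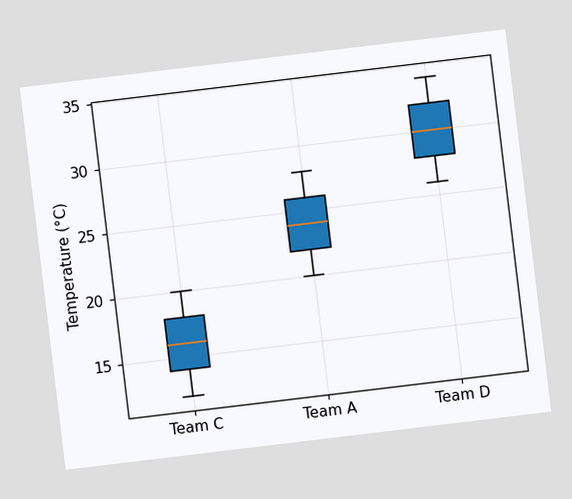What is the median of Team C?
The chart is tilted about 7° counter-clockwise. The median line in the Team C box sits at 16°C.

16°C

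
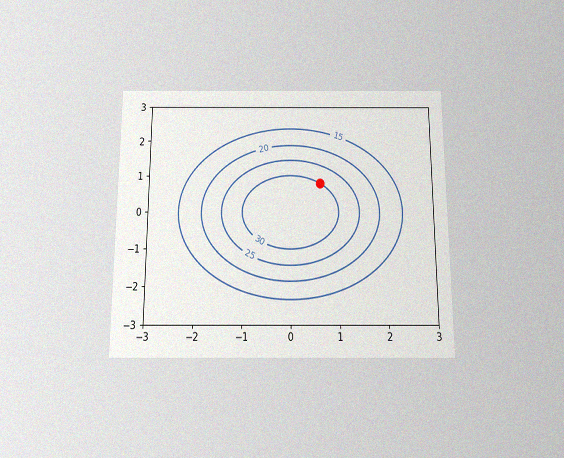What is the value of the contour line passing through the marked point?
30

The chart is viewed slightly from below, with some photo noise. The marked point sits on the contour labelled 30.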